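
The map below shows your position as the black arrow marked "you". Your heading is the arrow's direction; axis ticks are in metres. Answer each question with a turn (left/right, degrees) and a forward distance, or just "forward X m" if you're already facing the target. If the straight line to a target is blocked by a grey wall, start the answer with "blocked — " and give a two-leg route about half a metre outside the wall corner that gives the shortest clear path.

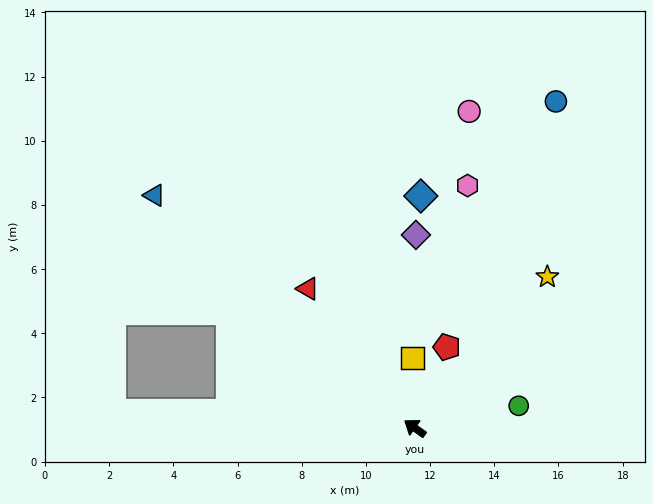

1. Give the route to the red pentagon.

turn right 76°, forward 2.7 m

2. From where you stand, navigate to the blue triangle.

turn right 6°, forward 10.9 m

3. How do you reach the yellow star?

turn right 96°, forward 6.3 m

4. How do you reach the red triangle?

turn right 17°, forward 5.5 m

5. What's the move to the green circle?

turn right 132°, forward 3.3 m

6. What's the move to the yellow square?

turn right 53°, forward 2.2 m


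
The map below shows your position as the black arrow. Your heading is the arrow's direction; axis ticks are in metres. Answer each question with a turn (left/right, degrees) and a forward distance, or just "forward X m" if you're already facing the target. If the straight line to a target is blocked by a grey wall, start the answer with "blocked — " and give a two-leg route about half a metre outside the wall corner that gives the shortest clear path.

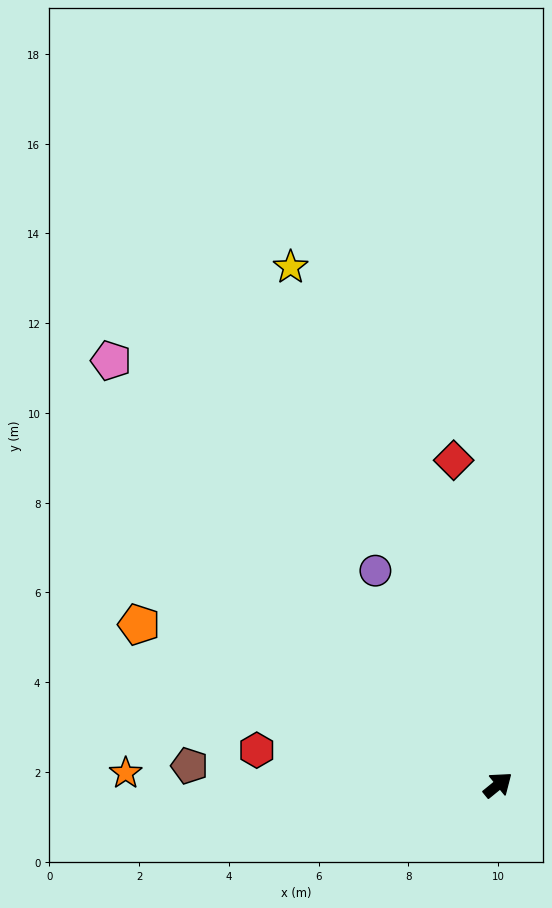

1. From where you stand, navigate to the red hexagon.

turn left 133°, forward 5.4 m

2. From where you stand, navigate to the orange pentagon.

turn left 117°, forward 8.8 m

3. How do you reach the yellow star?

turn left 73°, forward 12.4 m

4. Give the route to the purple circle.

turn left 81°, forward 5.5 m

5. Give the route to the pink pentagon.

turn left 93°, forward 12.8 m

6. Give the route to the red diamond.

turn left 59°, forward 7.3 m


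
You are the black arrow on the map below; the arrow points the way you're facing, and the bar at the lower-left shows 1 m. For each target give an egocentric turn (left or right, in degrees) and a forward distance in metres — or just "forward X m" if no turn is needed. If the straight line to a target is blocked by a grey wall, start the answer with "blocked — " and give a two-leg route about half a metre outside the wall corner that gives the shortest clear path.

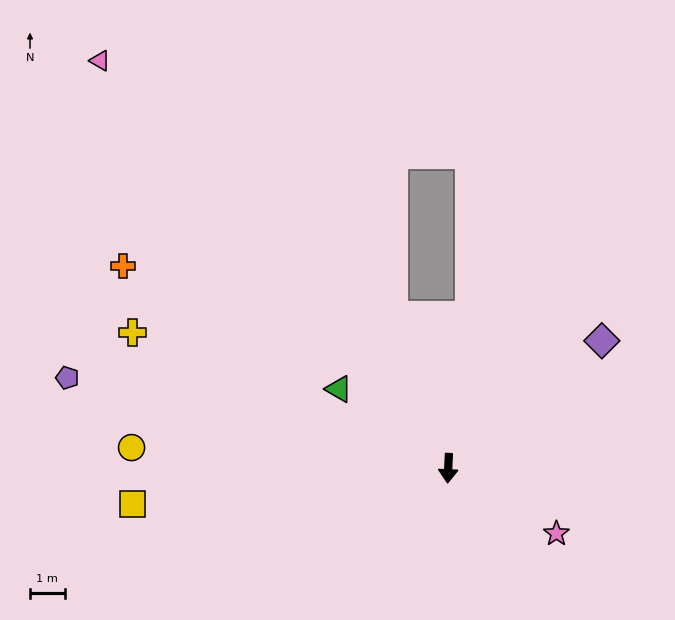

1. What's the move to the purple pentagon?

turn right 101°, forward 11.3 m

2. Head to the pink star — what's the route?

turn left 61°, forward 3.6 m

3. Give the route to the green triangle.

turn right 123°, forward 3.9 m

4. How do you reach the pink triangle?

turn right 137°, forward 15.4 m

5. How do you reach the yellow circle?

turn right 91°, forward 9.1 m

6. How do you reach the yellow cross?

turn right 111°, forward 9.9 m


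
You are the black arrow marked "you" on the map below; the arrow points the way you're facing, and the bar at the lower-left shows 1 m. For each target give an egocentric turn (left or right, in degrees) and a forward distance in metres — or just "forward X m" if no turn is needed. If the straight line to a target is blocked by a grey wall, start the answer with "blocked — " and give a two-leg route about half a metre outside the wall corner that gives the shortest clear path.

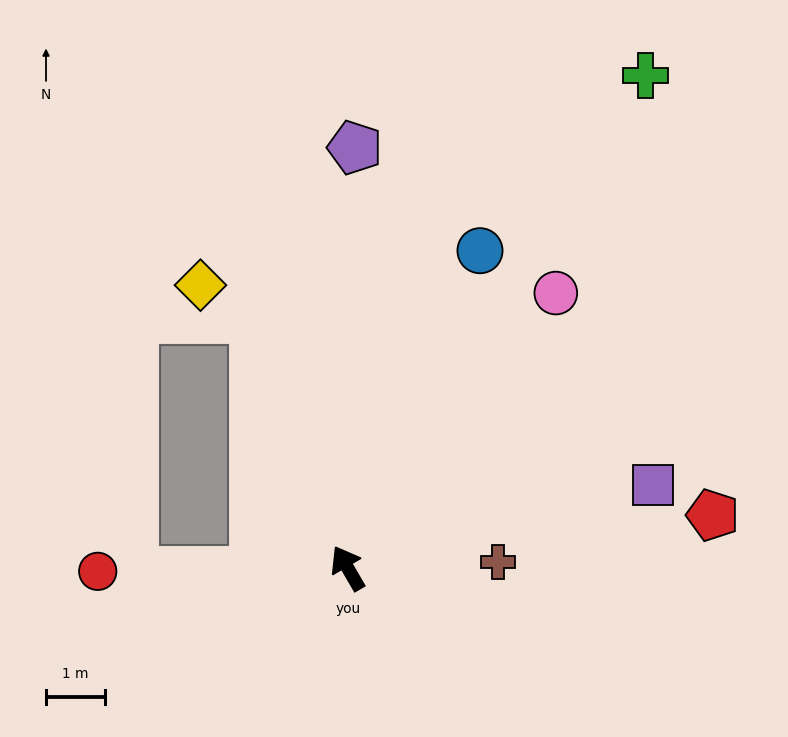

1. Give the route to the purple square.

turn right 105°, forward 5.4 m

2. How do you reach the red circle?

turn left 61°, forward 4.3 m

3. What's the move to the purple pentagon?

turn right 31°, forward 7.2 m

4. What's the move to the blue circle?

turn right 53°, forward 5.9 m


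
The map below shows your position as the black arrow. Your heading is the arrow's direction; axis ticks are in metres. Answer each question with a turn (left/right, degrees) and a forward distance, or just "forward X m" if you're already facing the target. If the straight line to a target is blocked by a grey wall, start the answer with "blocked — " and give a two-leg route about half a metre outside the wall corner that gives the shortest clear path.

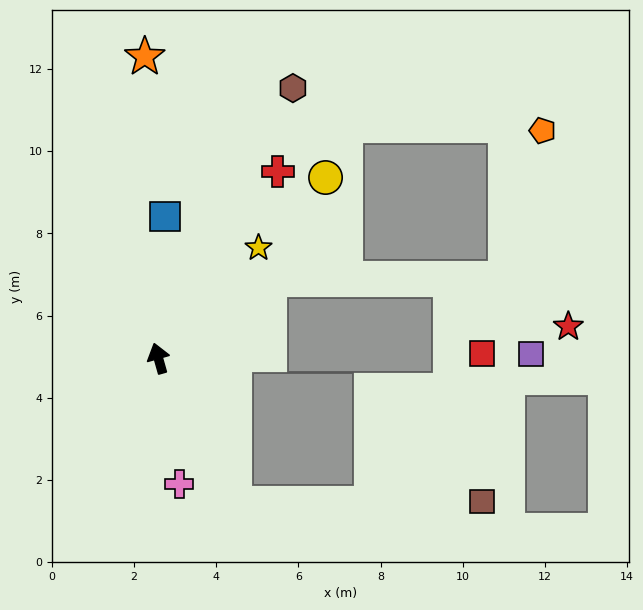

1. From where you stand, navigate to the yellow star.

turn right 58°, forward 3.6 m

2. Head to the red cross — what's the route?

turn right 48°, forward 5.4 m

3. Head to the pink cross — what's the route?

turn left 174°, forward 3.1 m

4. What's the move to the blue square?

turn right 18°, forward 3.5 m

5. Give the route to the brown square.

blocked — turn right 168°, forward 4.0 m, then turn left 63°, forward 6.0 m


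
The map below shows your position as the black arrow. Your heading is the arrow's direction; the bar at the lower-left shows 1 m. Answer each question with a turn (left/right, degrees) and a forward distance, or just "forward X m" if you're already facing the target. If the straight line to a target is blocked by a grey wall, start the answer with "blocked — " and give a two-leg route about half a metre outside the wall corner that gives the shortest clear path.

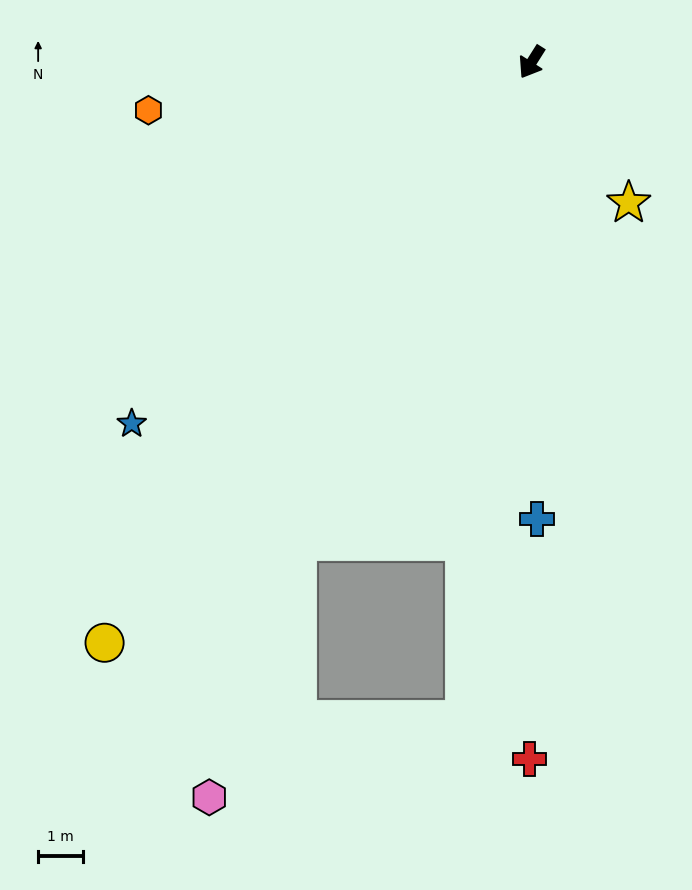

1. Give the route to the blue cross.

turn left 33°, forward 10.1 m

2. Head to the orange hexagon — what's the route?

turn right 51°, forward 8.6 m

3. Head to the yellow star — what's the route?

turn left 67°, forward 3.8 m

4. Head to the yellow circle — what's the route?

turn right 4°, forward 16.0 m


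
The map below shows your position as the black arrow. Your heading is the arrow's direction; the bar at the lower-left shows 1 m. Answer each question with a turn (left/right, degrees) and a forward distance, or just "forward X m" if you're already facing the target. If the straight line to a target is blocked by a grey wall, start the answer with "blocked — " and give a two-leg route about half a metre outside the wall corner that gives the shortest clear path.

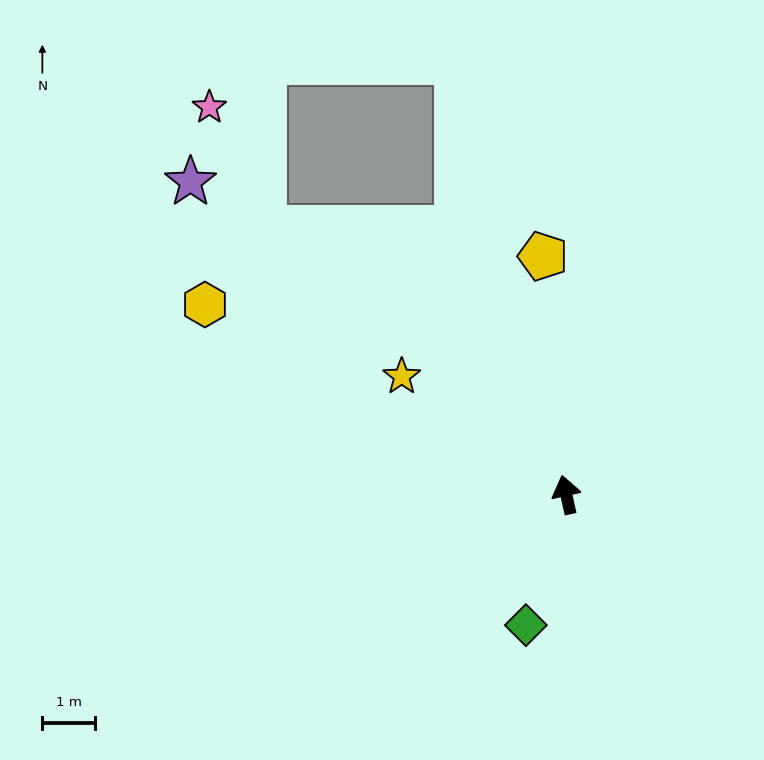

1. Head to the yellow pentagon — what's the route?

turn right 7°, forward 4.5 m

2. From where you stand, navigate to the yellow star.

turn left 42°, forward 3.8 m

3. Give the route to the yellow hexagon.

turn left 50°, forward 7.8 m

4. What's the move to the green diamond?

turn left 150°, forward 2.6 m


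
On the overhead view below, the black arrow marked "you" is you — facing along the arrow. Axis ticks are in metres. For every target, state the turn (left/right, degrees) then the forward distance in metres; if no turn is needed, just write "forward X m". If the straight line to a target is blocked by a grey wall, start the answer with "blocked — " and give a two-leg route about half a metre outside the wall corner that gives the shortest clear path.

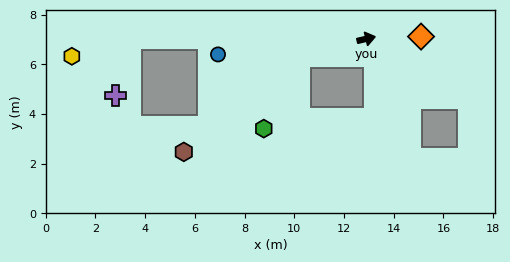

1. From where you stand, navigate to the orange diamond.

turn right 11°, forward 2.2 m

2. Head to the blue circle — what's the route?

turn left 173°, forward 6.0 m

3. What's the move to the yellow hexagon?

blocked — turn left 167°, forward 9.5 m, then turn left 16°, forward 2.5 m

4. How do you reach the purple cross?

blocked — turn left 167°, forward 9.5 m, then turn left 74°, forward 2.4 m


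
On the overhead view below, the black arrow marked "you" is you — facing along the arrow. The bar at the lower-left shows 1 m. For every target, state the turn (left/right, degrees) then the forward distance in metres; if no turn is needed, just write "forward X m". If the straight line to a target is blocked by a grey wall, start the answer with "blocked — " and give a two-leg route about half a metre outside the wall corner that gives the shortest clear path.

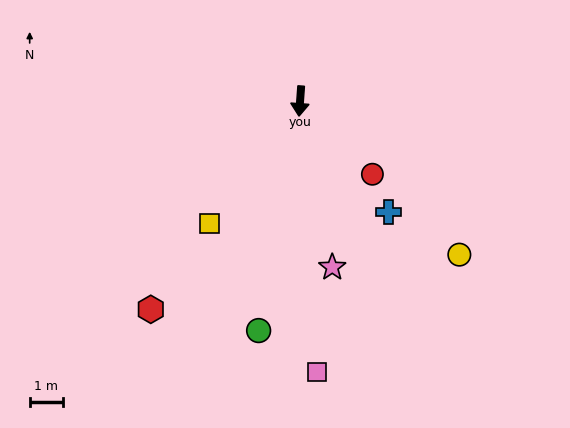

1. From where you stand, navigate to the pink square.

turn left 8°, forward 8.3 m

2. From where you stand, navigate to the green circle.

turn right 6°, forward 7.1 m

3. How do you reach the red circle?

turn left 49°, forward 3.1 m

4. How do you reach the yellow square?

turn right 32°, forward 4.6 m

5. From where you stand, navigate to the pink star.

turn left 15°, forward 5.2 m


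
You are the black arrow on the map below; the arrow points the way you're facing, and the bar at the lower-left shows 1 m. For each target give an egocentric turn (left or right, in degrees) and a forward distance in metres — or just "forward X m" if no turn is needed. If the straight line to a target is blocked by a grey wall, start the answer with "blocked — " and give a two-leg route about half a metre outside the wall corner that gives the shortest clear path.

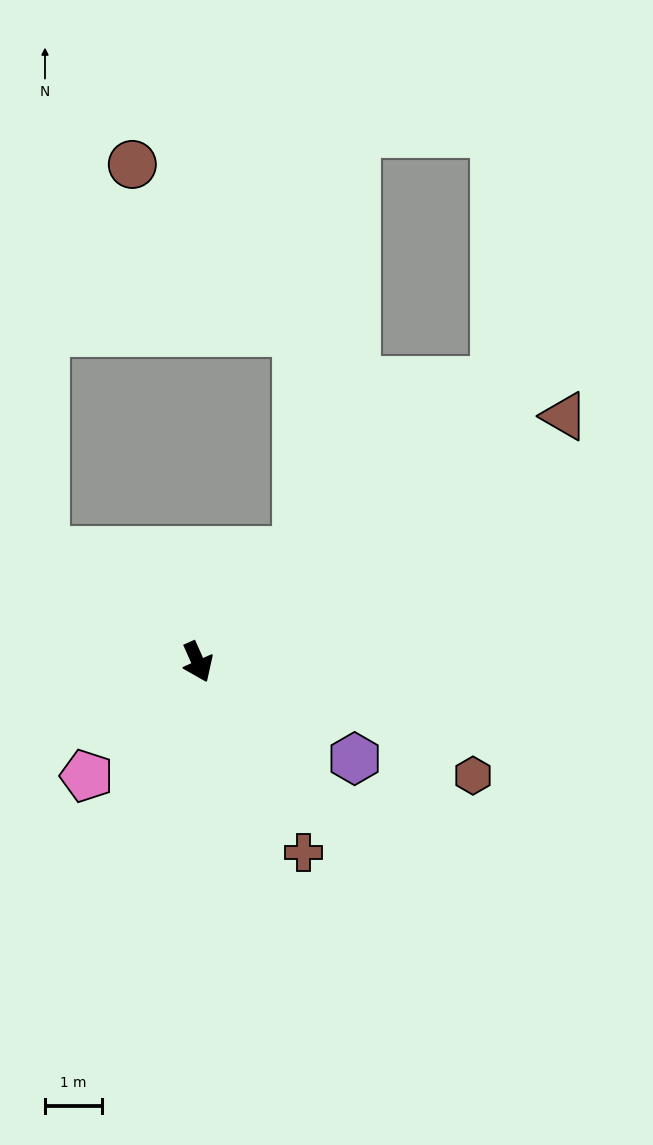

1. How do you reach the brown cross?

turn left 5°, forward 3.8 m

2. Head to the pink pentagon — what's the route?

turn right 68°, forward 2.8 m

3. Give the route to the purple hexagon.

turn left 34°, forward 3.2 m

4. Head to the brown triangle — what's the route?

turn left 100°, forward 7.8 m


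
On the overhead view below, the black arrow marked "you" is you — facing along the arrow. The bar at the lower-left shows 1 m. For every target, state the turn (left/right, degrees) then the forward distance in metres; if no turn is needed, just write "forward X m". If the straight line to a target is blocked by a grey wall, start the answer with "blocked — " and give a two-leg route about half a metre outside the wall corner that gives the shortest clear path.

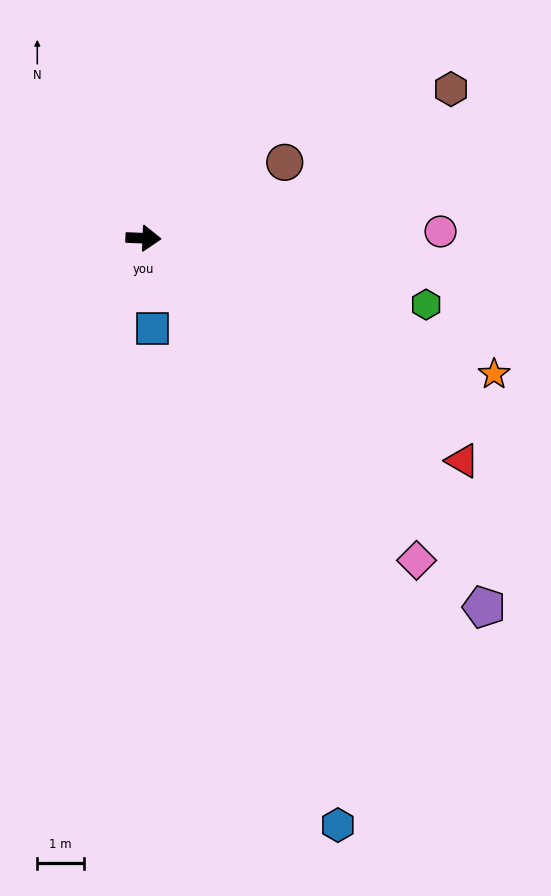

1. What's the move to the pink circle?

turn left 4°, forward 6.4 m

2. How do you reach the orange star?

turn right 19°, forward 8.1 m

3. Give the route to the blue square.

turn right 82°, forward 1.9 m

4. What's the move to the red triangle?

turn right 33°, forward 8.3 m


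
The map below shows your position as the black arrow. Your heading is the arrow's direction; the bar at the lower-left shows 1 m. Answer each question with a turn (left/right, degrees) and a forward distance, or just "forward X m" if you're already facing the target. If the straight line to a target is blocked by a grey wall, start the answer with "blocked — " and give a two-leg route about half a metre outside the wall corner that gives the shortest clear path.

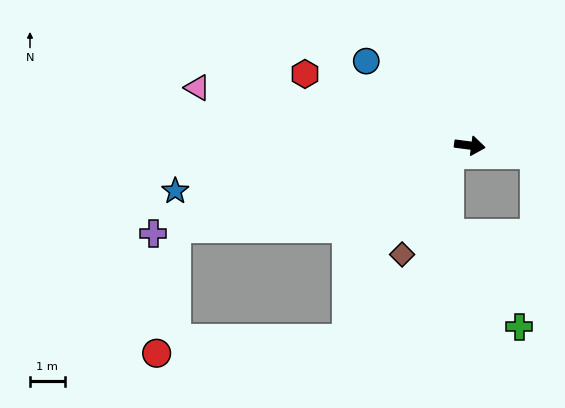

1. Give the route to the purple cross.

turn right 157°, forward 9.4 m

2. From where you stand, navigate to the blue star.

turn right 164°, forward 8.6 m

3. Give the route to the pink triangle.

turn left 175°, forward 8.0 m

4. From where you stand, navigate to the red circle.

blocked — turn right 157°, forward 8.8 m, then turn left 65°, forward 3.6 m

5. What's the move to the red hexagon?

turn left 164°, forward 5.2 m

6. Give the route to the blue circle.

turn left 148°, forward 3.8 m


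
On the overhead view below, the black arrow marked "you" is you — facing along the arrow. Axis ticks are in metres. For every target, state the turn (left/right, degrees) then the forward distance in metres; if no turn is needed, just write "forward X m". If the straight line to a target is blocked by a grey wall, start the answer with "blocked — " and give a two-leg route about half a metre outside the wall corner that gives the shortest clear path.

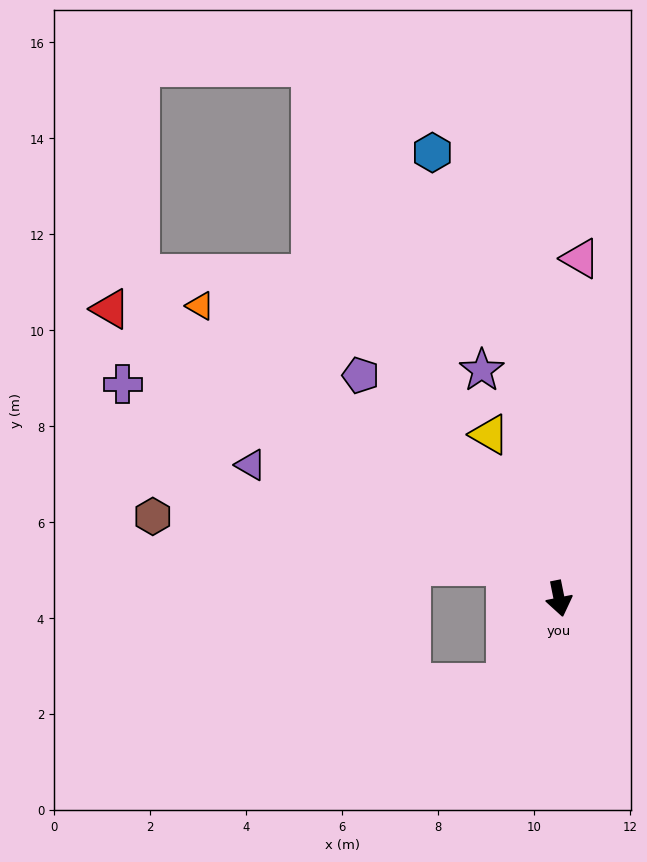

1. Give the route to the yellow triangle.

turn right 168°, forward 3.7 m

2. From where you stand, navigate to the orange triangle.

turn right 141°, forward 9.7 m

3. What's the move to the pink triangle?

turn left 165°, forward 7.1 m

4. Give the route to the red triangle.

turn right 134°, forward 11.1 m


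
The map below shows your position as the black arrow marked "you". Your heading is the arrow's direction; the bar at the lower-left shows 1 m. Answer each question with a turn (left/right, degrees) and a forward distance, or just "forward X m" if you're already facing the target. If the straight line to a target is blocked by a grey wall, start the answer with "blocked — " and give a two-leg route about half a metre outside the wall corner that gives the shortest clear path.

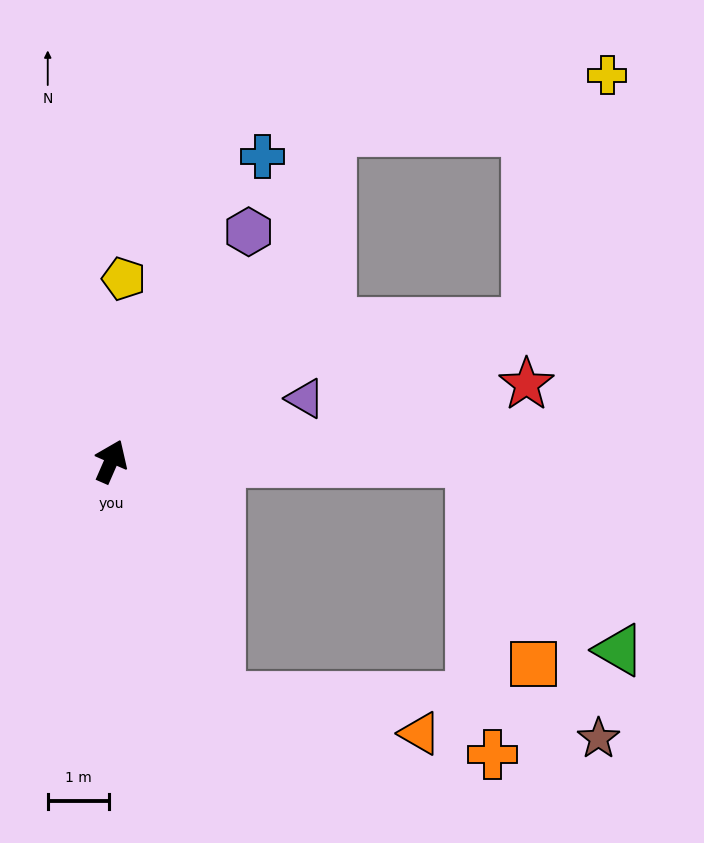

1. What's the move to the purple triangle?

turn right 48°, forward 3.3 m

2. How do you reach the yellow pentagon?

turn left 20°, forward 3.0 m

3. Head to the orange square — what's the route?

blocked — turn right 66°, forward 5.9 m, then turn right 73°, forward 3.5 m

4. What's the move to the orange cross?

blocked — turn right 66°, forward 5.9 m, then turn right 86°, forward 4.8 m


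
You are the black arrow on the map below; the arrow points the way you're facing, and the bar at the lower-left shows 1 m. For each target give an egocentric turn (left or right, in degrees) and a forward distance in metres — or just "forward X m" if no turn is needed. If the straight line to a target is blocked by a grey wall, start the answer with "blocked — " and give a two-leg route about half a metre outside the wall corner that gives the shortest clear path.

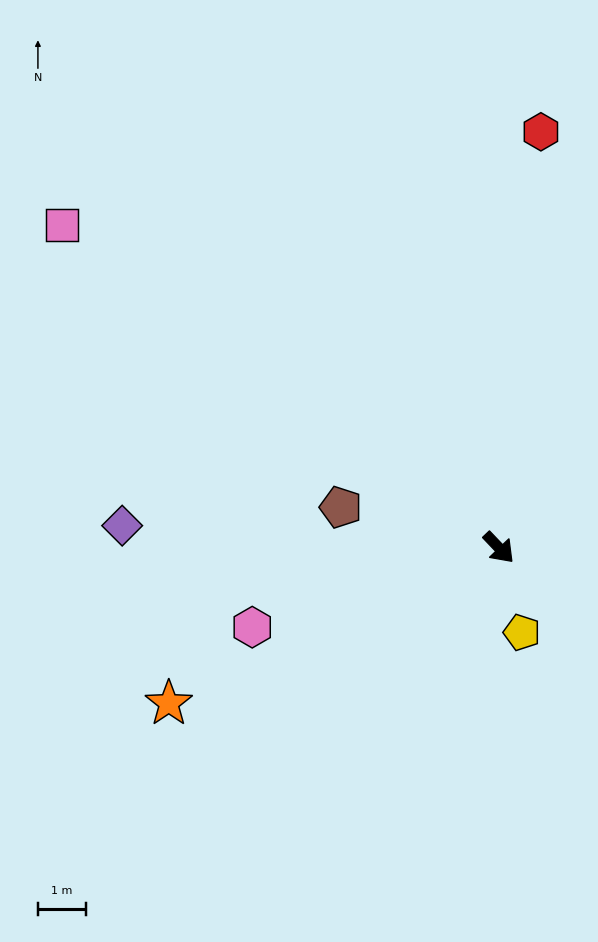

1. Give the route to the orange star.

turn right 108°, forward 7.5 m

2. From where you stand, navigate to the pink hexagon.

turn right 116°, forward 5.4 m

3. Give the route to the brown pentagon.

turn right 148°, forward 3.4 m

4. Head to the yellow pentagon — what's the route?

turn right 29°, forward 1.8 m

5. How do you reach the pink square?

turn right 170°, forward 11.2 m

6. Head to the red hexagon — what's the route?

turn left 131°, forward 8.6 m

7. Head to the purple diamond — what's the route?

turn right 137°, forward 7.8 m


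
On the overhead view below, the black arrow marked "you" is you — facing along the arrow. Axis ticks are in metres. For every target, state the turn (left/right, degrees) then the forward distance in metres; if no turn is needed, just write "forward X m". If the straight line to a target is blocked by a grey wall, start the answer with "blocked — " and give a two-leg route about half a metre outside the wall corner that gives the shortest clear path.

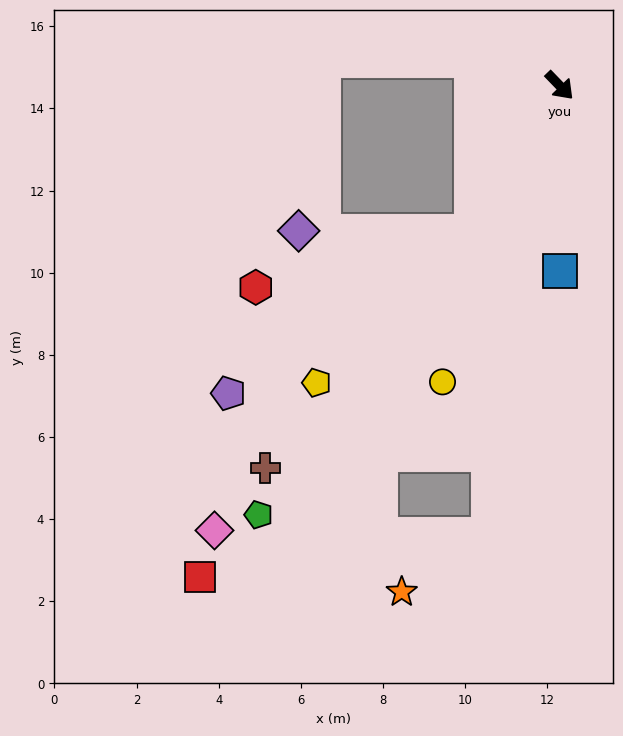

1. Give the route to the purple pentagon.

blocked — turn right 75°, forward 4.1 m, then turn right 25°, forward 7.1 m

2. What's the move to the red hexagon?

blocked — turn right 75°, forward 4.1 m, then turn right 44°, forward 5.4 m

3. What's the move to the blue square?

turn right 44°, forward 4.5 m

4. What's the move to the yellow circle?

turn right 66°, forward 7.8 m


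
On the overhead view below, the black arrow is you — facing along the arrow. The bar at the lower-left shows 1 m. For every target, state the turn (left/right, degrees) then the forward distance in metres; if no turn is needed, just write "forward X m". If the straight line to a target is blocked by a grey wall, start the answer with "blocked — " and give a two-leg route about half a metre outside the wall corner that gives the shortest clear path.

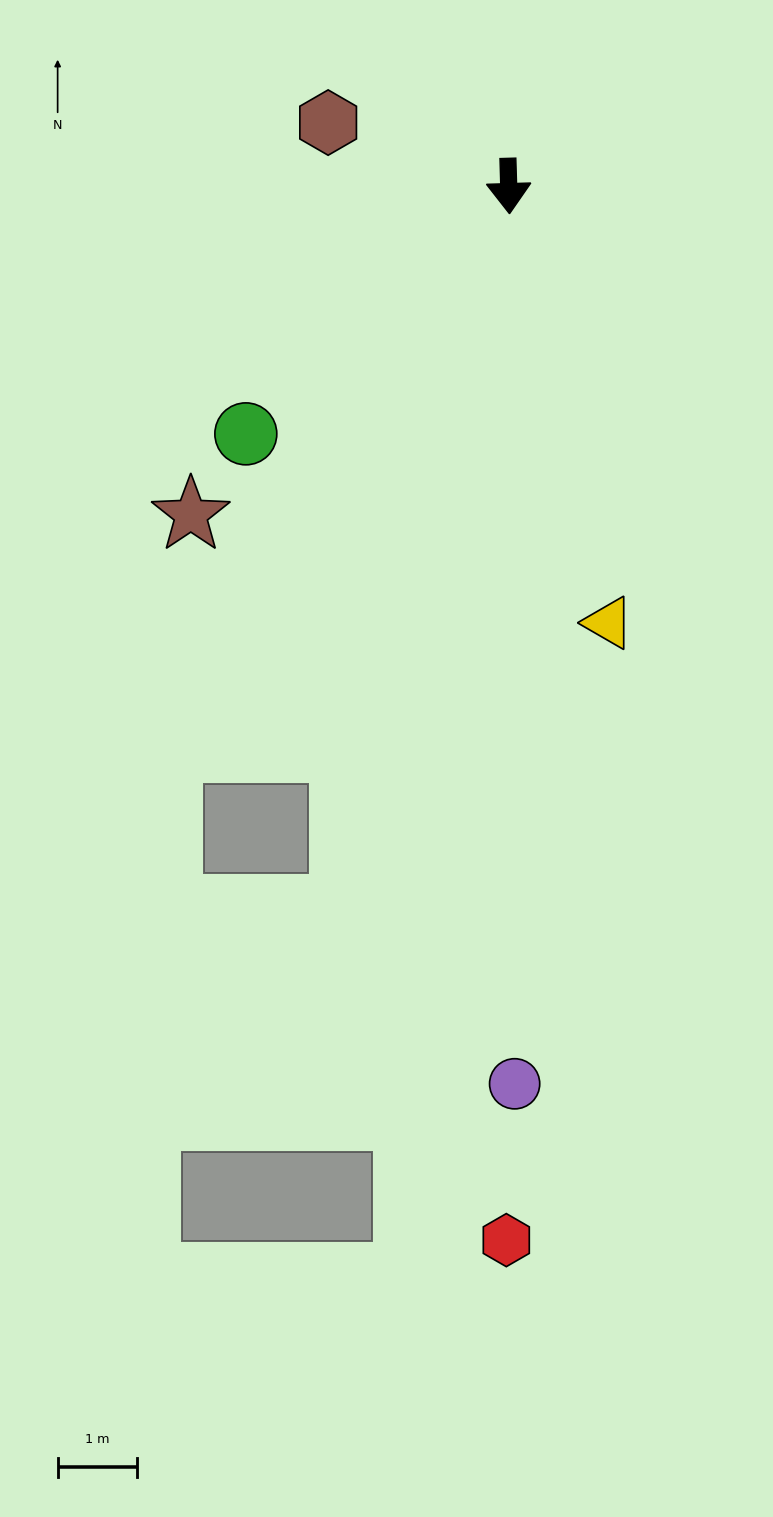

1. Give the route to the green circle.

turn right 48°, forward 4.6 m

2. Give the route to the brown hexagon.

turn right 111°, forward 2.4 m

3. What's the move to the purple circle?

forward 11.4 m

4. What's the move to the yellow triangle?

turn left 11°, forward 5.7 m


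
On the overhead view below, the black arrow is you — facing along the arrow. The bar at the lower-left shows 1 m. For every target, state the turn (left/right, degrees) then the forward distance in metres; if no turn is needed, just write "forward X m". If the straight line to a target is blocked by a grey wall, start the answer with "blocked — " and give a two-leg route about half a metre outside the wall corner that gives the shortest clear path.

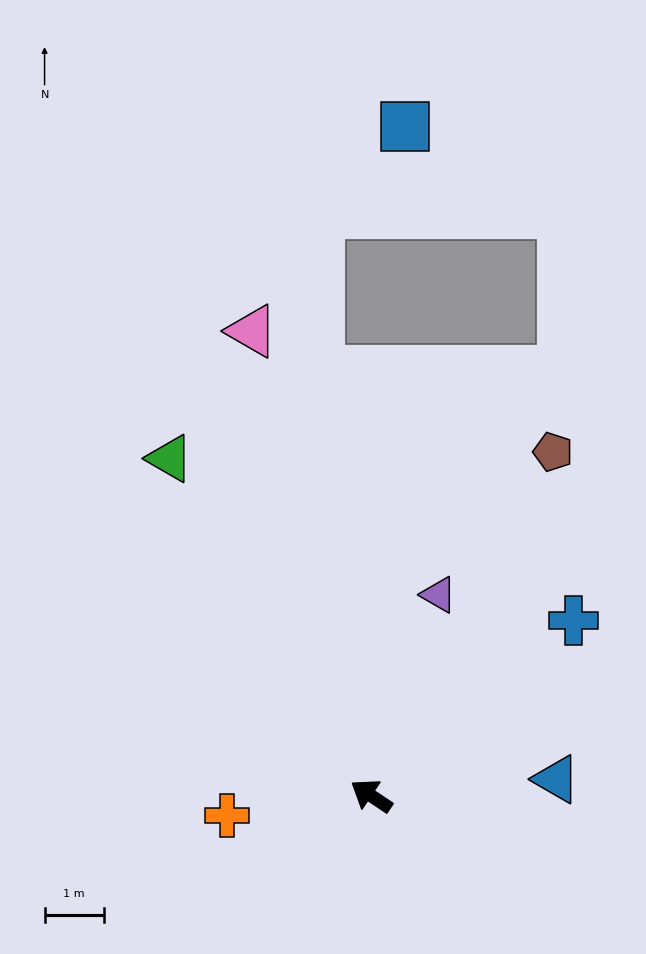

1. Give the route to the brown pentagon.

turn right 84°, forward 6.6 m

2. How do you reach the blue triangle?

turn right 141°, forward 3.1 m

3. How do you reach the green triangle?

turn right 25°, forward 6.6 m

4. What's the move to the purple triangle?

turn right 75°, forward 3.6 m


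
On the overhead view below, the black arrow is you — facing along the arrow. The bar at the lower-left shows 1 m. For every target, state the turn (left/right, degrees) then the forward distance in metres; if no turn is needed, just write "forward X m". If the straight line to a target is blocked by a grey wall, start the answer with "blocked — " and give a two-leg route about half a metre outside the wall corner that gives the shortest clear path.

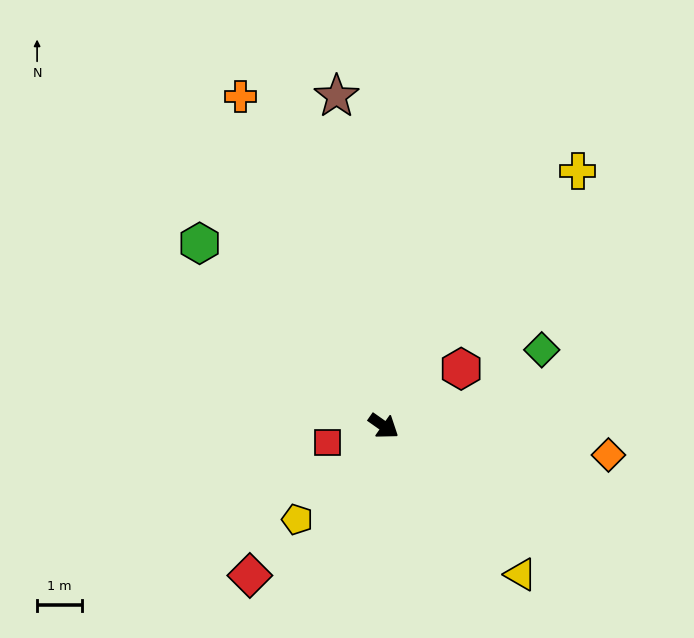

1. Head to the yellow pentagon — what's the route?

turn right 98°, forward 2.8 m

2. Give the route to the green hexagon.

turn left 170°, forward 5.8 m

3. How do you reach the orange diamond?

turn left 28°, forward 5.1 m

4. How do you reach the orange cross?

turn left 149°, forward 8.0 m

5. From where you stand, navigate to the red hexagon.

turn left 72°, forward 2.1 m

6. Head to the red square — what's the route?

turn right 128°, forward 1.3 m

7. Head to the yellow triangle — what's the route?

turn right 12°, forward 4.5 m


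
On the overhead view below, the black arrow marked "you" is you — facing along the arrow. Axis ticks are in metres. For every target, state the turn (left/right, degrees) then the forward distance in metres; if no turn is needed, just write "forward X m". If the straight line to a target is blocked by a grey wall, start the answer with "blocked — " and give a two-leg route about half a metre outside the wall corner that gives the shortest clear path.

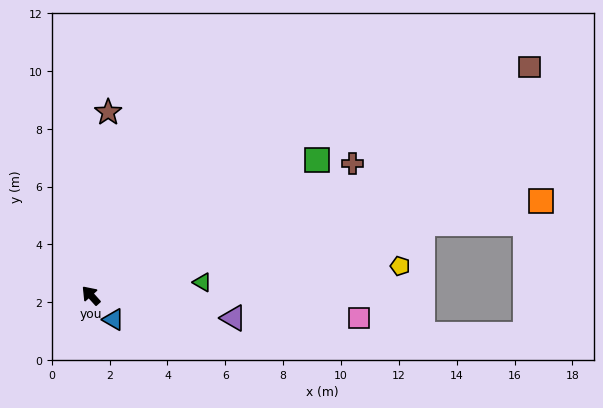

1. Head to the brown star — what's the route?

turn right 48°, forward 6.4 m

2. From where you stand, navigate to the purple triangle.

turn right 141°, forward 5.0 m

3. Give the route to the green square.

turn right 101°, forward 9.1 m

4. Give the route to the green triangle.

turn right 125°, forward 3.9 m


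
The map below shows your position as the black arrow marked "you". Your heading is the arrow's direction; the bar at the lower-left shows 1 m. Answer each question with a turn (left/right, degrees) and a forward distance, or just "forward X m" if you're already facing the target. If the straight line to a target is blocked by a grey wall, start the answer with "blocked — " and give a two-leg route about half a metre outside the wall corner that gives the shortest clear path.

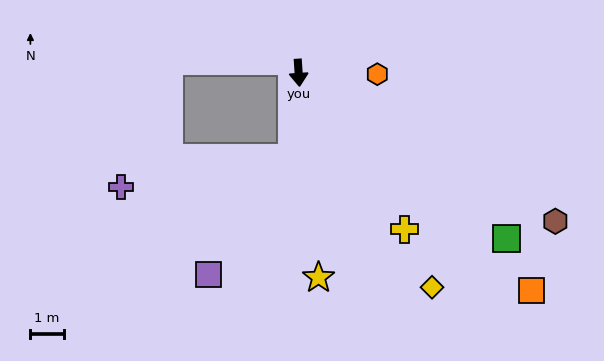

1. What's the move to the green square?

turn left 48°, forward 8.0 m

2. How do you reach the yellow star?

forward 6.2 m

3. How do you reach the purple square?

blocked — turn right 8°, forward 2.6 m, then turn right 31°, forward 4.3 m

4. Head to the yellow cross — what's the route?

turn left 30°, forward 5.7 m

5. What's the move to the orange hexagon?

turn left 85°, forward 2.4 m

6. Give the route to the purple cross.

blocked — turn right 8°, forward 2.6 m, then turn right 76°, forward 5.2 m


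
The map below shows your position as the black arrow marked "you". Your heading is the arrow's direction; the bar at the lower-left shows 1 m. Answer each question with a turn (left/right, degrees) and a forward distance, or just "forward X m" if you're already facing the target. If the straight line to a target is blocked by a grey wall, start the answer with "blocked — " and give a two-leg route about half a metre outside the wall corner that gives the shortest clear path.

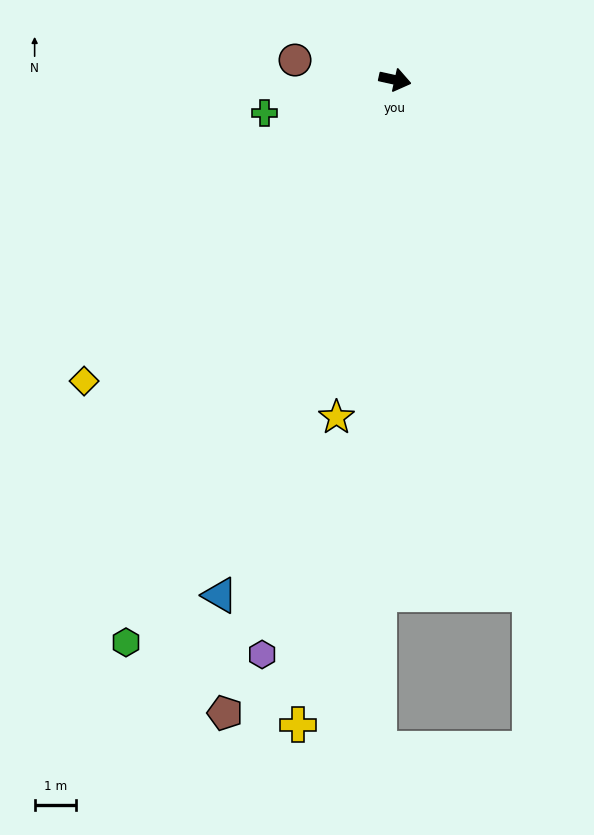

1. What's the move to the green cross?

turn right 153°, forward 3.2 m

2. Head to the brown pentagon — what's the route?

turn right 93°, forward 15.7 m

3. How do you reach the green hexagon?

turn right 103°, forward 14.9 m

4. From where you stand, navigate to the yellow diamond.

turn right 123°, forward 10.4 m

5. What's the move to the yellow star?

turn right 87°, forward 8.2 m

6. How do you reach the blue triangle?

turn right 96°, forward 13.0 m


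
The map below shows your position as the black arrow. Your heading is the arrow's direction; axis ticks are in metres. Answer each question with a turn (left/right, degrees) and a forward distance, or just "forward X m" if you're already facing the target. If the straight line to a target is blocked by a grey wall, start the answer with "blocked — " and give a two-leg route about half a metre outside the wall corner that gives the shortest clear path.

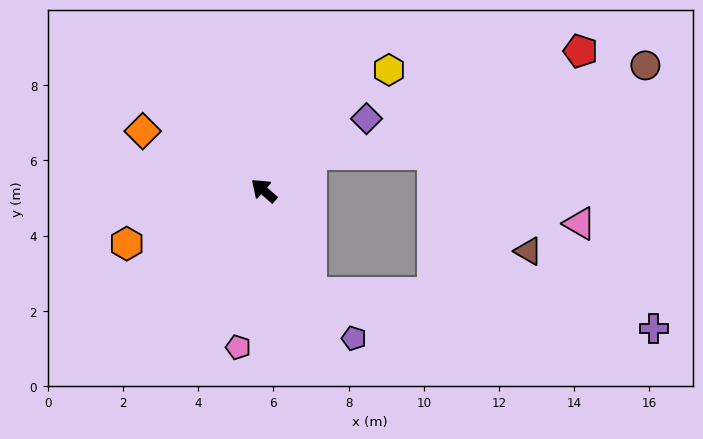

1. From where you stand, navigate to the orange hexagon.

turn left 63°, forward 3.9 m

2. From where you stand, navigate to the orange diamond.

turn left 15°, forward 3.6 m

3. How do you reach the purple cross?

blocked — turn left 156°, forward 3.0 m, then turn left 59°, forward 9.1 m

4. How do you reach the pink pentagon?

turn left 122°, forward 4.2 m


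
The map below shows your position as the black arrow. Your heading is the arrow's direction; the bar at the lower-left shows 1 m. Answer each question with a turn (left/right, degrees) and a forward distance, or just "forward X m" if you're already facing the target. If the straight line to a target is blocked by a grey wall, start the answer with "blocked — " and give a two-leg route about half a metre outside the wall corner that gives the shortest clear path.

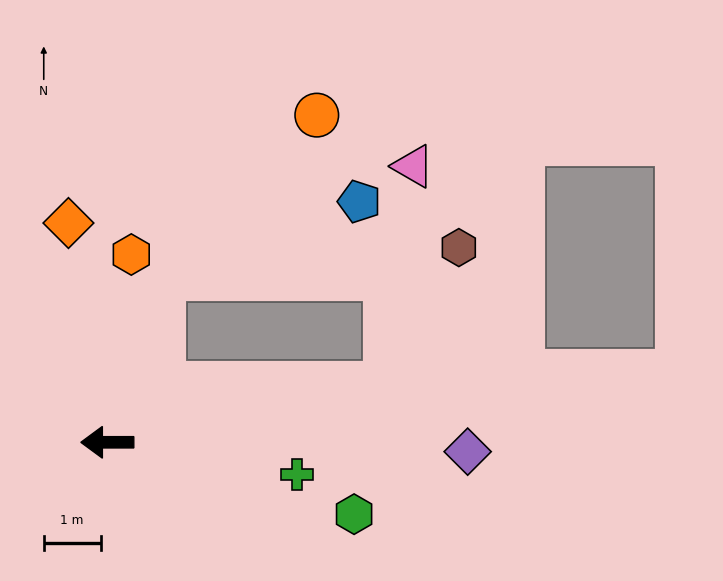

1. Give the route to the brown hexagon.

blocked — turn right 169°, forward 5.0 m, then turn left 52°, forward 2.7 m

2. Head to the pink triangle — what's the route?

blocked — turn right 169°, forward 5.0 m, then turn left 72°, forward 3.9 m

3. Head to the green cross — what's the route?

turn left 170°, forward 3.4 m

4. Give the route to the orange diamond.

turn right 80°, forward 3.9 m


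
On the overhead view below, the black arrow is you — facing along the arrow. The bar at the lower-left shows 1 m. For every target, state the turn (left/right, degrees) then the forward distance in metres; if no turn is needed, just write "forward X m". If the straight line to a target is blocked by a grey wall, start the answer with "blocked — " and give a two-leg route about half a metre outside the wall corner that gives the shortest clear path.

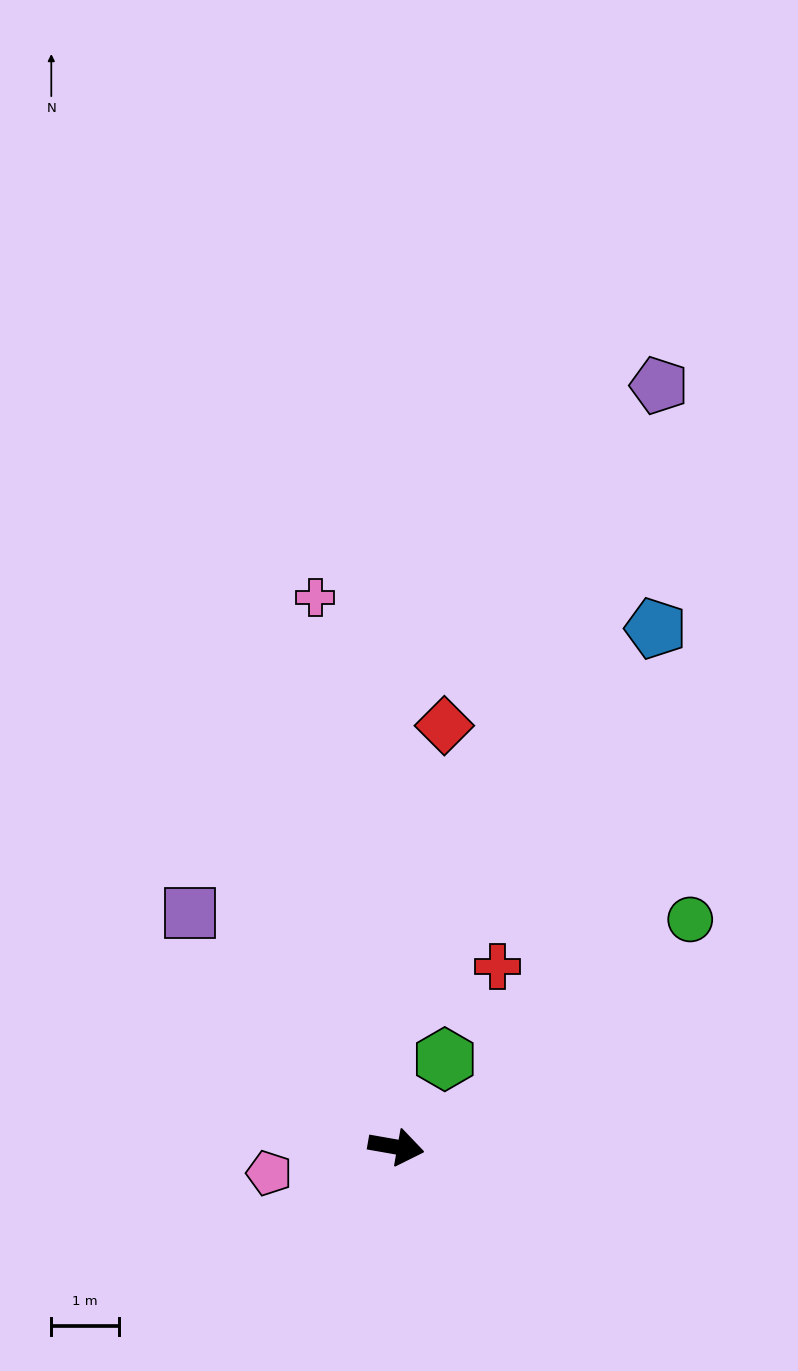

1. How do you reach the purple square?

turn left 141°, forward 4.6 m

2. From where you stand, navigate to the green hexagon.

turn left 71°, forward 1.5 m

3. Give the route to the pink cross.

turn left 108°, forward 8.2 m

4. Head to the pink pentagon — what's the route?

turn right 158°, forward 1.9 m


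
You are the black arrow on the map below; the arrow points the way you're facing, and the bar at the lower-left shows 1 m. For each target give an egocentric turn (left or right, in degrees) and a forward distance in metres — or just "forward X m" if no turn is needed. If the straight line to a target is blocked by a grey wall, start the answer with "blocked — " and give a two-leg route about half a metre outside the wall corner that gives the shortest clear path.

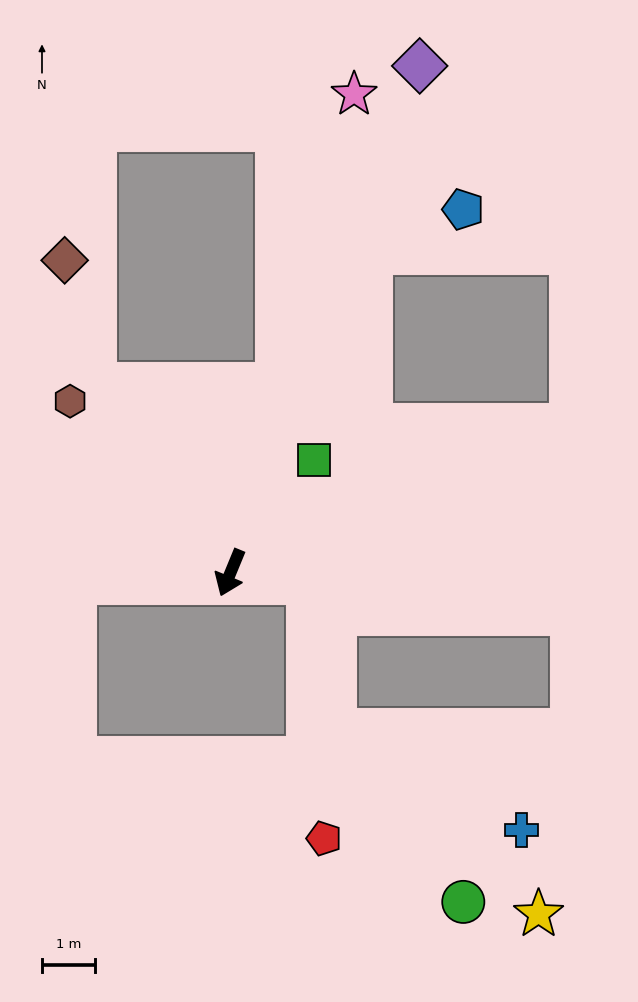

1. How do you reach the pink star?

turn right 172°, forward 9.4 m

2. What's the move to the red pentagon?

blocked — turn left 106°, forward 1.5 m, then turn right 80°, forward 4.9 m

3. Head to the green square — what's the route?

turn left 166°, forward 2.7 m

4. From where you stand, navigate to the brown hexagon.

turn right 115°, forward 4.5 m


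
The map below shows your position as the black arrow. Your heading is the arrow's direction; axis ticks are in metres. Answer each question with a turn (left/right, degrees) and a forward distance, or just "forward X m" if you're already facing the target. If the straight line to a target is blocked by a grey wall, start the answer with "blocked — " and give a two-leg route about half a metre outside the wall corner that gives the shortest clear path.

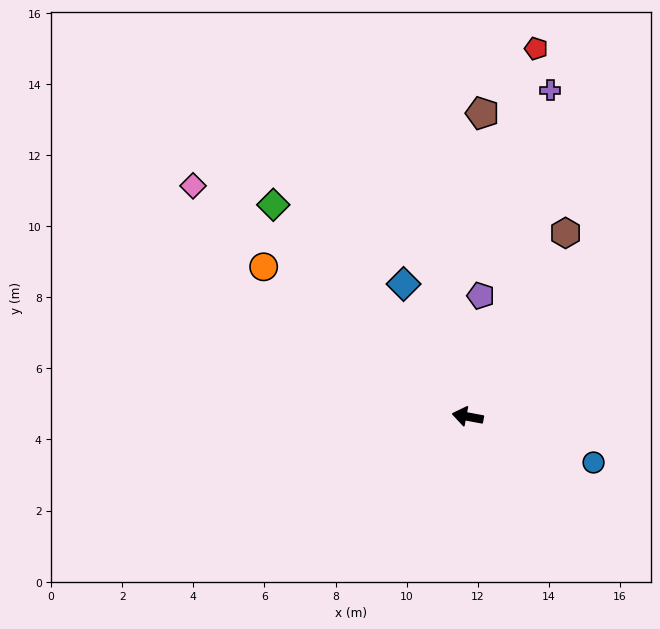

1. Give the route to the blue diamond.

turn right 54°, forward 4.1 m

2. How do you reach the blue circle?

turn left 171°, forward 3.8 m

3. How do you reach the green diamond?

turn right 37°, forward 8.1 m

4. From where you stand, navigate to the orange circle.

turn right 26°, forward 7.1 m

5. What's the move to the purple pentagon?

turn right 86°, forward 3.4 m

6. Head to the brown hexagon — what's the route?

turn right 107°, forward 5.9 m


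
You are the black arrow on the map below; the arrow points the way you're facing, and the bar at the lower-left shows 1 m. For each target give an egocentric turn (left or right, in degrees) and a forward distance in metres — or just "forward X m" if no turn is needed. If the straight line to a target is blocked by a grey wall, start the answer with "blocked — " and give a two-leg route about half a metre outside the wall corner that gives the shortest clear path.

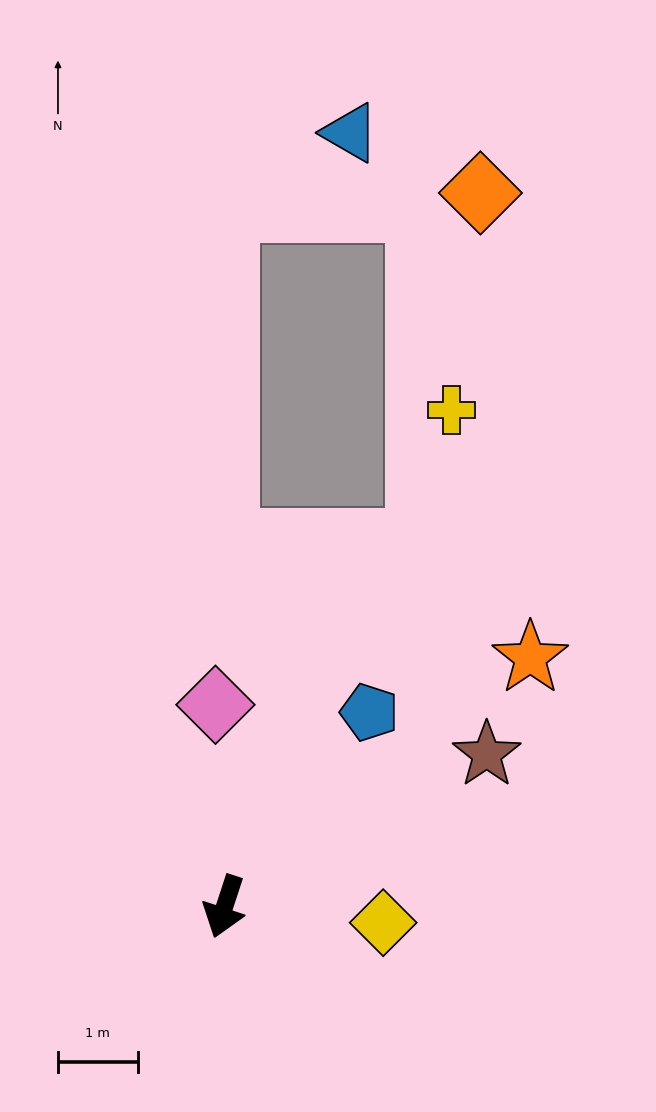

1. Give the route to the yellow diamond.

turn left 102°, forward 2.0 m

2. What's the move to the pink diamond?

turn right 159°, forward 2.5 m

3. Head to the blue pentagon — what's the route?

turn left 161°, forward 3.0 m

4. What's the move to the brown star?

turn left 138°, forward 3.8 m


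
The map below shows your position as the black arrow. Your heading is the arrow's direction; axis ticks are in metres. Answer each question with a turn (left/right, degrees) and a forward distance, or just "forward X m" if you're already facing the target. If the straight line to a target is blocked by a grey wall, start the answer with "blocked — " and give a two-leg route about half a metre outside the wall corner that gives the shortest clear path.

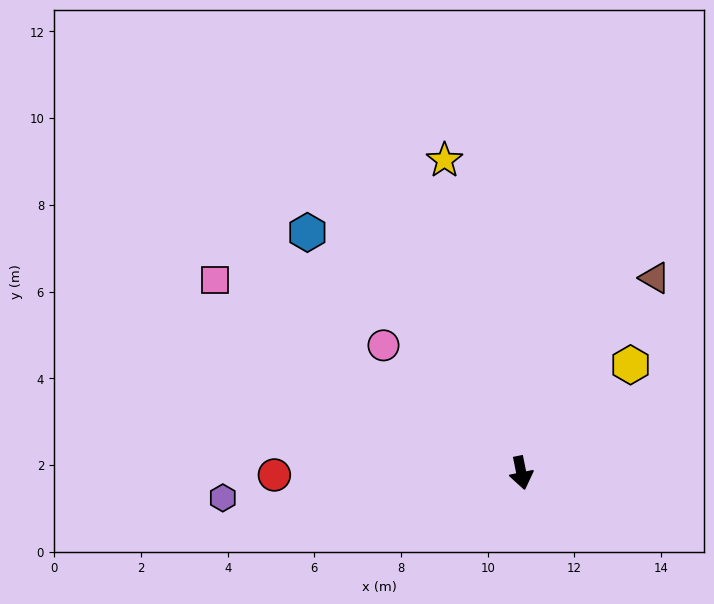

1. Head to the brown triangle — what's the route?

turn left 134°, forward 5.4 m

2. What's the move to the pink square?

turn right 134°, forward 8.4 m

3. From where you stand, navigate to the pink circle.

turn right 144°, forward 4.3 m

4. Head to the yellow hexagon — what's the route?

turn left 123°, forward 3.5 m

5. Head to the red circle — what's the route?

turn right 101°, forward 5.7 m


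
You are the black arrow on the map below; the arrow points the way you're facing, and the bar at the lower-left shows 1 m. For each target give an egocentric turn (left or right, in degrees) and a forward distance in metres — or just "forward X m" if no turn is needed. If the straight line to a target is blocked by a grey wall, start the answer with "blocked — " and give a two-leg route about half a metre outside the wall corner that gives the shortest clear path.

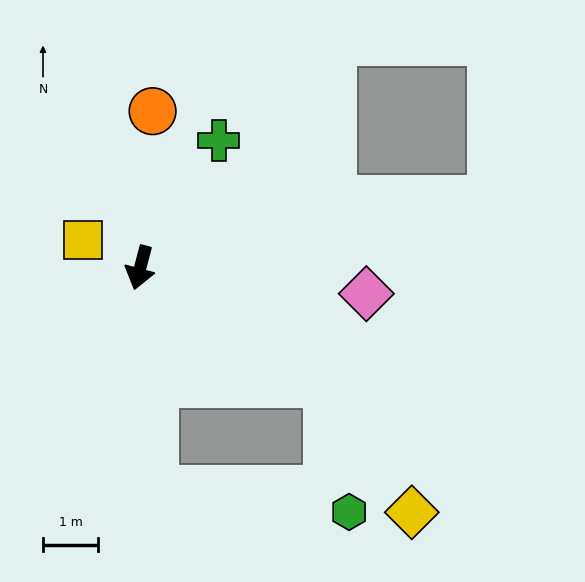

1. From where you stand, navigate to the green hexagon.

blocked — turn left 73°, forward 4.0 m, then turn right 48°, forward 2.4 m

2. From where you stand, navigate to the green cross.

turn left 163°, forward 2.7 m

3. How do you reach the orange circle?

turn right 170°, forward 2.8 m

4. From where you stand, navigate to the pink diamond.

turn left 98°, forward 4.1 m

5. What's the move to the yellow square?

turn right 101°, forward 1.2 m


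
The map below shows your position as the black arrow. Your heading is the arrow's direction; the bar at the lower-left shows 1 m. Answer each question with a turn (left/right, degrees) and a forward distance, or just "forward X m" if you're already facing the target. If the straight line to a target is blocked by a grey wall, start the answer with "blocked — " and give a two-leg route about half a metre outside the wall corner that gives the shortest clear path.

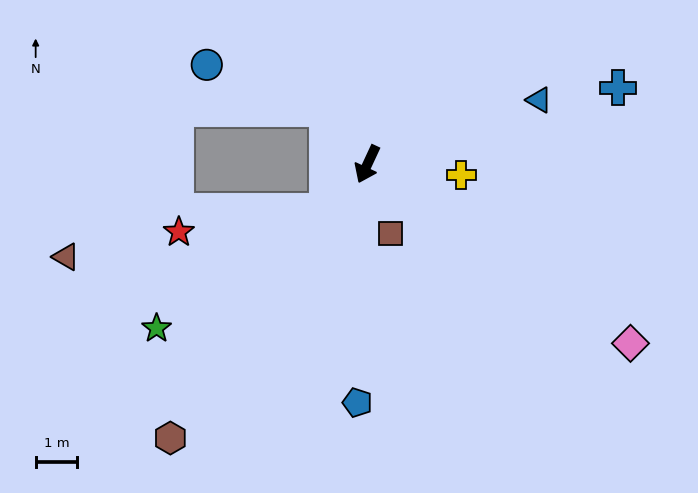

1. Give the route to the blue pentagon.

turn left 23°, forward 5.7 m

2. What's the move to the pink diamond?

turn left 81°, forward 7.6 m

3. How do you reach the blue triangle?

turn left 135°, forward 4.4 m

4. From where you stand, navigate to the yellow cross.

turn left 108°, forward 2.3 m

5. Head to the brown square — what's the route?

turn left 43°, forward 1.7 m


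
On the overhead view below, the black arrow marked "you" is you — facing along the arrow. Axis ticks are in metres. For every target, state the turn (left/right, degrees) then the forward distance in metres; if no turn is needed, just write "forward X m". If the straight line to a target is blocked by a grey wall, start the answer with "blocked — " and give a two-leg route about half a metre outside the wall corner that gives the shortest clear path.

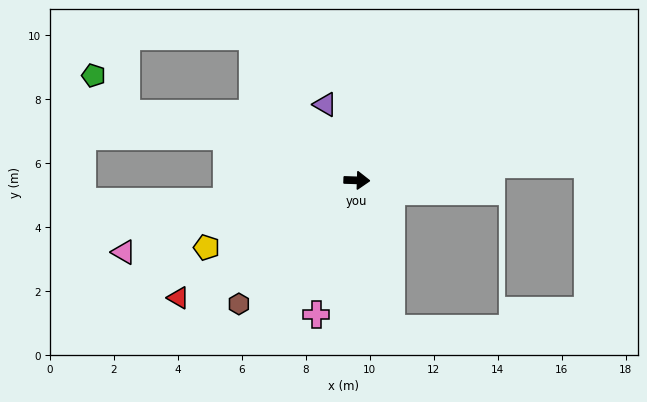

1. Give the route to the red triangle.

turn right 145°, forward 6.7 m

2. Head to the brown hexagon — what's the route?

turn right 132°, forward 5.3 m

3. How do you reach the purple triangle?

turn left 115°, forward 2.6 m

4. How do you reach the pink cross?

turn right 105°, forward 4.4 m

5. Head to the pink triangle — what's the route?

turn right 161°, forward 7.6 m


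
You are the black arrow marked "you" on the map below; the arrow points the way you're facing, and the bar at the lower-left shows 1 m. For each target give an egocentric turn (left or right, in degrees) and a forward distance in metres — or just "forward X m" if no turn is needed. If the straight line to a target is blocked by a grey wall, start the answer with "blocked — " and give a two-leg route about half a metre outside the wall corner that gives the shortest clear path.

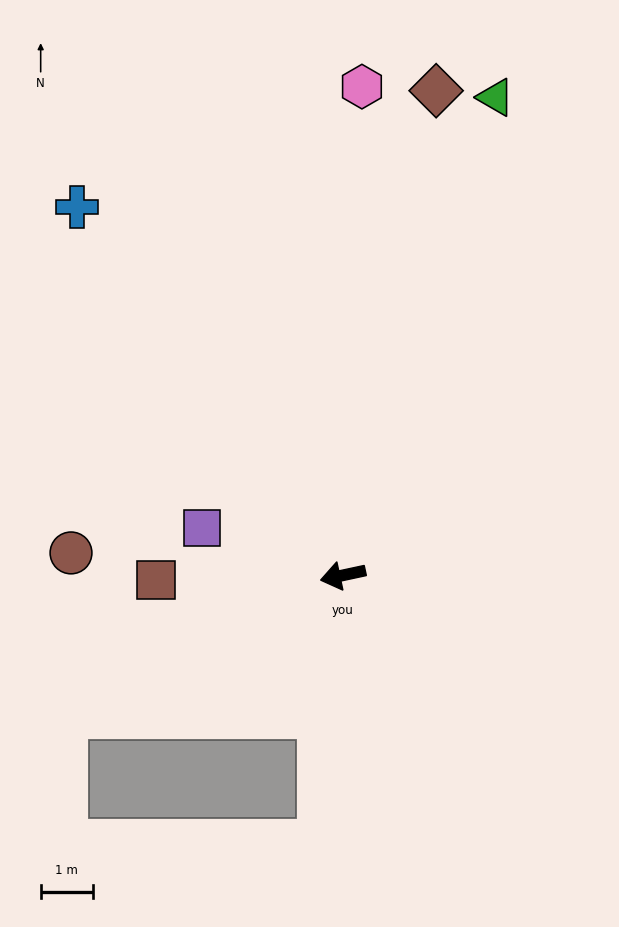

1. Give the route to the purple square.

turn right 31°, forward 2.9 m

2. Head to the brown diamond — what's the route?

turn right 113°, forward 9.5 m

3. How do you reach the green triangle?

turn right 120°, forward 9.7 m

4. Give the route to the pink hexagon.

turn right 104°, forward 9.4 m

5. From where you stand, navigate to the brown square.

turn right 11°, forward 3.6 m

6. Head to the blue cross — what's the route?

turn right 66°, forward 8.8 m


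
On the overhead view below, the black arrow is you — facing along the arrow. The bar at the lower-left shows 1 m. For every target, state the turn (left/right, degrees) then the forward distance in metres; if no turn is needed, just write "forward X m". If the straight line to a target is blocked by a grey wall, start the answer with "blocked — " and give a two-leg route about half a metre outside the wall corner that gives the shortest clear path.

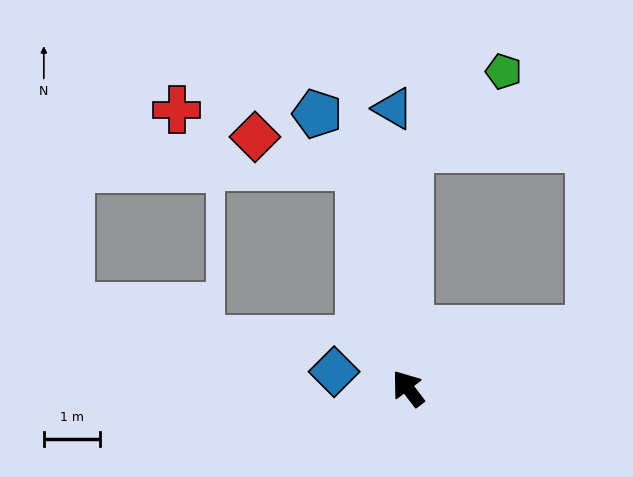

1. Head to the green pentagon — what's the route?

blocked — turn right 38°, forward 4.3 m, then turn right 50°, forward 2.1 m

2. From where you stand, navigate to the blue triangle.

turn right 34°, forward 5.0 m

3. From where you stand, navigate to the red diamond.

blocked — turn right 25°, forward 4.0 m, then turn left 62°, forward 1.9 m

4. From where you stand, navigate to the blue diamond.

turn left 40°, forward 1.3 m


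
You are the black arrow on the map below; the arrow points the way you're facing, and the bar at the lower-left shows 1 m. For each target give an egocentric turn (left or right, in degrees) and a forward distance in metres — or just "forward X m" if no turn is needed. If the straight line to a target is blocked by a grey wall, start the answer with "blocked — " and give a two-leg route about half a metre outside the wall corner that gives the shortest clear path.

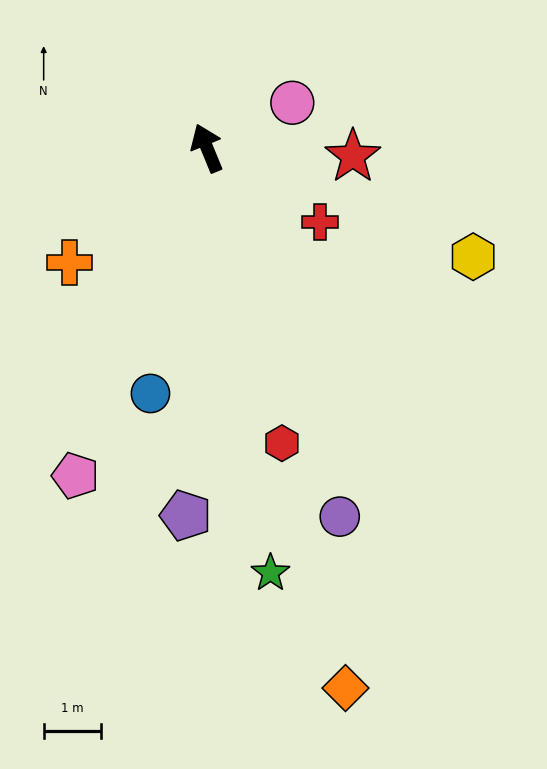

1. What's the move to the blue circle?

turn left 145°, forward 4.4 m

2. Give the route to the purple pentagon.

turn left 154°, forward 6.4 m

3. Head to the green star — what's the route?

turn left 166°, forward 7.5 m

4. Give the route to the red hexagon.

turn left 172°, forward 5.3 m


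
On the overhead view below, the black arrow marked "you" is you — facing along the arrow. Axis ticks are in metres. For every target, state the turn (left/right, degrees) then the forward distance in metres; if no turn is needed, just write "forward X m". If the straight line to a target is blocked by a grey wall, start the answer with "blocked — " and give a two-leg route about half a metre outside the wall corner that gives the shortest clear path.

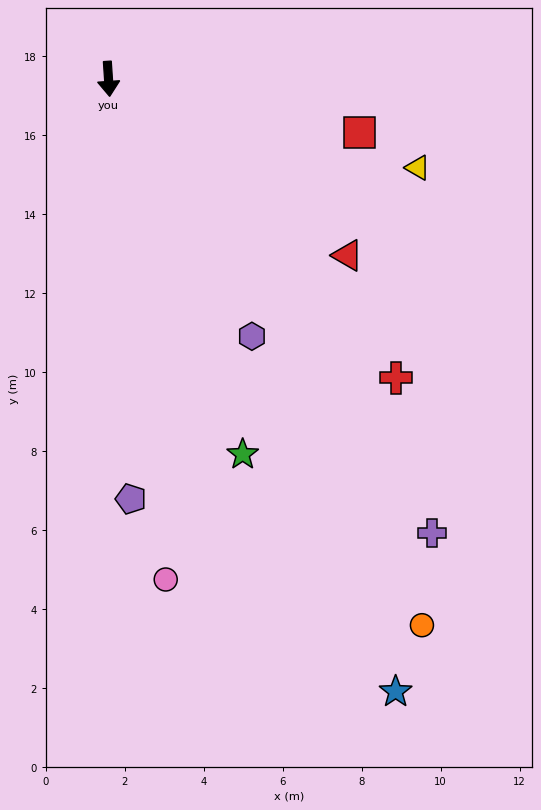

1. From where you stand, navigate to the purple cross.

turn left 32°, forward 14.1 m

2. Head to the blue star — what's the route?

turn left 21°, forward 17.1 m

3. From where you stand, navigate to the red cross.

turn left 40°, forward 10.5 m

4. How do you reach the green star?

turn left 16°, forward 10.1 m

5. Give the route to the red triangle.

turn left 50°, forward 7.5 m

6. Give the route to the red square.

turn left 74°, forward 6.5 m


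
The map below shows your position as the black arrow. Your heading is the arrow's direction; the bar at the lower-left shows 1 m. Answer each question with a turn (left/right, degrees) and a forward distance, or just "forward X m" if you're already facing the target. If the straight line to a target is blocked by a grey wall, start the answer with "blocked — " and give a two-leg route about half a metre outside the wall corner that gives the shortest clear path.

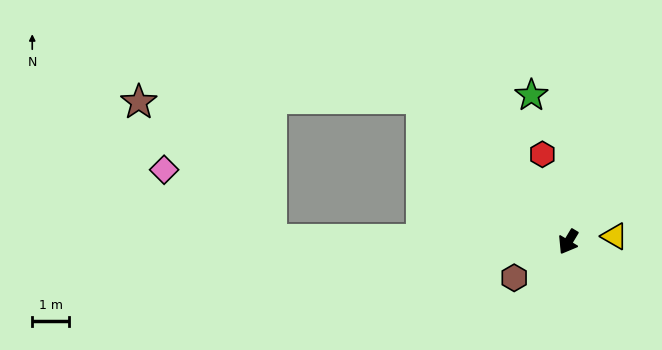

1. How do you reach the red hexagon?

turn right 133°, forward 2.5 m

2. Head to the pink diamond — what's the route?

blocked — turn right 60°, forward 8.0 m, then turn right 32°, forward 3.4 m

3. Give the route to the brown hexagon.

turn right 25°, forward 1.7 m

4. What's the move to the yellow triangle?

turn left 128°, forward 1.3 m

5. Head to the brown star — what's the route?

blocked — turn right 60°, forward 8.0 m, then turn right 45°, forward 5.1 m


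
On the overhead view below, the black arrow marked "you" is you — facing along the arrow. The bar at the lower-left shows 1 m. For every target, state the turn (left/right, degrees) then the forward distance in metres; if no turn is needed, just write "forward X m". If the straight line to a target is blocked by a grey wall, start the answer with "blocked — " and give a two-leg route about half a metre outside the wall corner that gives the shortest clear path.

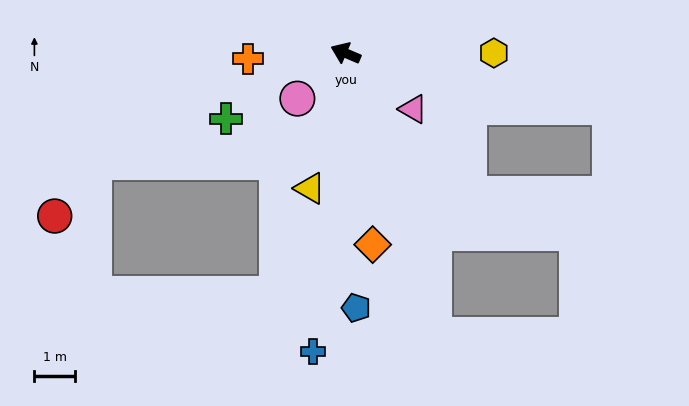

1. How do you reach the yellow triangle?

turn left 98°, forward 3.4 m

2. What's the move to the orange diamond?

turn left 121°, forward 4.8 m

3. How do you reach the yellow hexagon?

turn right 157°, forward 3.6 m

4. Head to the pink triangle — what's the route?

turn left 163°, forward 2.2 m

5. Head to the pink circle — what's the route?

turn left 66°, forward 1.6 m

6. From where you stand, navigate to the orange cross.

turn left 26°, forward 2.4 m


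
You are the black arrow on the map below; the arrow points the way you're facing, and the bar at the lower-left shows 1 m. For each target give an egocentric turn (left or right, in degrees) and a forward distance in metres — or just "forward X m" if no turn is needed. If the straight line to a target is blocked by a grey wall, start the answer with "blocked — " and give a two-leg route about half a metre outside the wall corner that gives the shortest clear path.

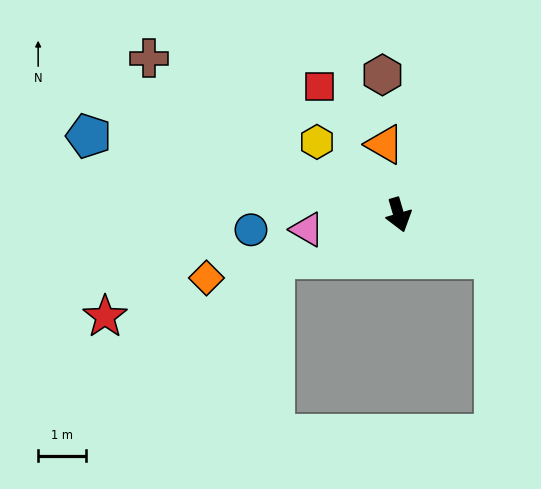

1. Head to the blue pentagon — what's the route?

turn right 121°, forward 6.6 m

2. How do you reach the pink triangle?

turn right 97°, forward 1.9 m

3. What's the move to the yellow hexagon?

turn right 148°, forward 2.3 m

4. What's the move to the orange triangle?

turn left 175°, forward 1.5 m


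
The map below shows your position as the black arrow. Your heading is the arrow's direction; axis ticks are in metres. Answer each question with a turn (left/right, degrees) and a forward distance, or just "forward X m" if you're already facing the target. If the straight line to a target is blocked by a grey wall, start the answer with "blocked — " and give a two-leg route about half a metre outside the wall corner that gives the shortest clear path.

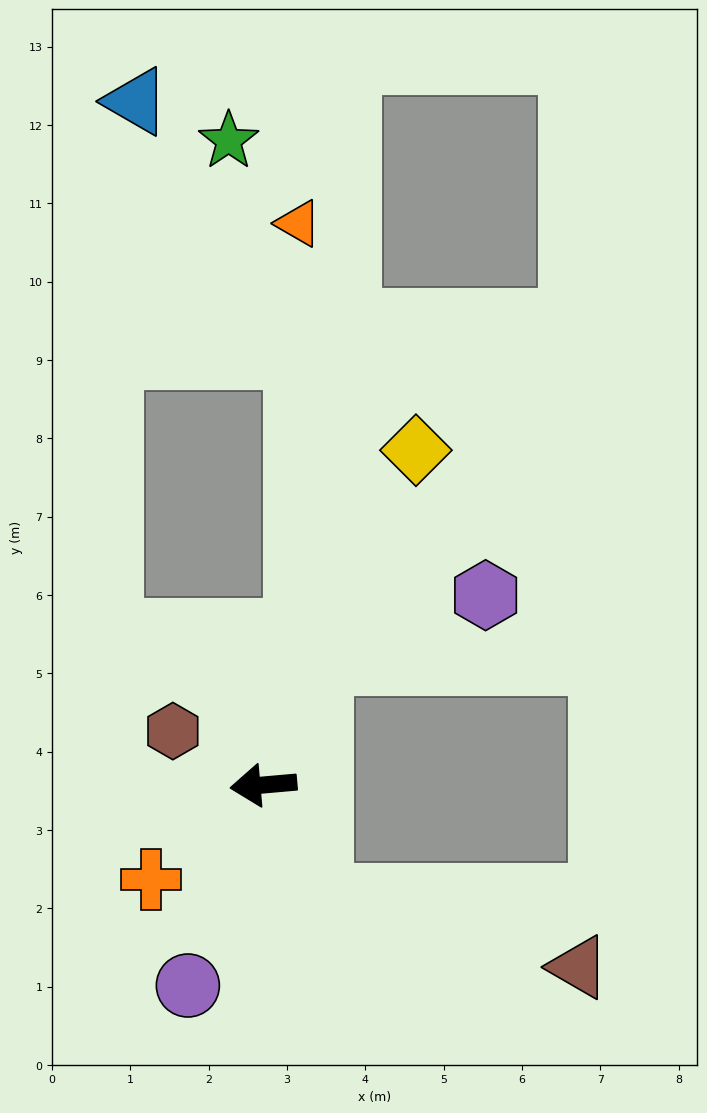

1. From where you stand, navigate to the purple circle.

turn left 64°, forward 2.7 m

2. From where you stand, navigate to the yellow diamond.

turn right 120°, forward 4.7 m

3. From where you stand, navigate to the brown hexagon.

turn right 36°, forward 1.3 m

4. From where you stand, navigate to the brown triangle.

blocked — turn left 112°, forward 1.6 m, then turn left 48°, forward 3.4 m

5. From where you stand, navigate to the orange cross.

turn left 35°, forward 1.9 m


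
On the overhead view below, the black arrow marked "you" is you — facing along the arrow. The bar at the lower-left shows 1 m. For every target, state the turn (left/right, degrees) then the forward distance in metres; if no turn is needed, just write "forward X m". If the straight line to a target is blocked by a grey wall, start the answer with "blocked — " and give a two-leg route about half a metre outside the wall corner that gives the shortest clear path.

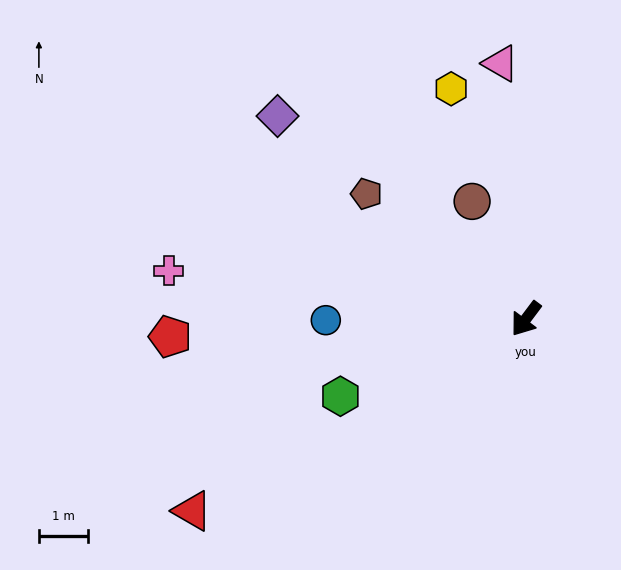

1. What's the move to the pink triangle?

turn right 137°, forward 5.2 m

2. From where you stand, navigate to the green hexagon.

turn right 30°, forward 4.1 m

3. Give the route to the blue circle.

turn right 53°, forward 4.1 m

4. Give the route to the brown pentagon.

turn right 91°, forward 4.1 m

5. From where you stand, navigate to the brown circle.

turn right 118°, forward 2.6 m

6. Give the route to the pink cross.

turn right 61°, forward 7.4 m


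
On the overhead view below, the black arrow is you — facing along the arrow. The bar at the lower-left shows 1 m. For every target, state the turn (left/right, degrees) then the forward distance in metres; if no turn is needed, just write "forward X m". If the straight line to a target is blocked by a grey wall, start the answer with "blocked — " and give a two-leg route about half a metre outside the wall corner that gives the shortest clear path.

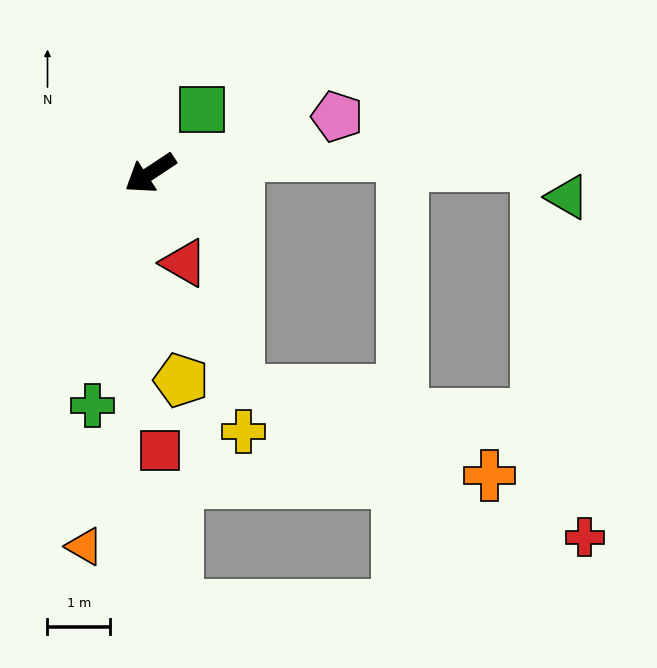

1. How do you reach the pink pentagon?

turn left 163°, forward 3.1 m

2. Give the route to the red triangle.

turn left 77°, forward 1.5 m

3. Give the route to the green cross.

turn left 43°, forward 3.8 m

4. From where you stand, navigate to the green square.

turn right 162°, forward 1.3 m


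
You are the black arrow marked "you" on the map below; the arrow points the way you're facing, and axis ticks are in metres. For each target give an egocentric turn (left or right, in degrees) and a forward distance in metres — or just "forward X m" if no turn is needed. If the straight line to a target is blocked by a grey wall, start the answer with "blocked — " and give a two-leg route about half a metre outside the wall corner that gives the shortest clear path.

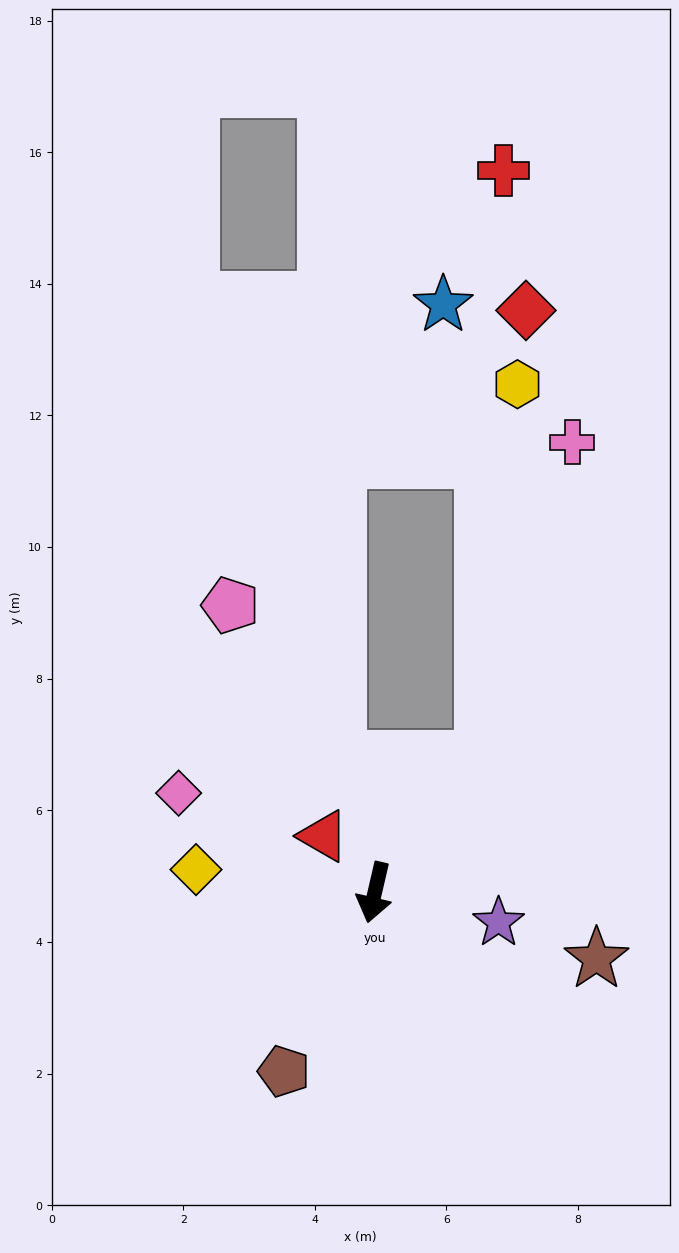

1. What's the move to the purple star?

turn left 89°, forward 1.9 m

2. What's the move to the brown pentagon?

turn right 14°, forward 3.0 m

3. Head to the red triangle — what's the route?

turn right 125°, forward 1.2 m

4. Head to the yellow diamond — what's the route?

turn right 84°, forward 2.7 m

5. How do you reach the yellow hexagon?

blocked — turn left 154°, forward 2.6 m, then turn left 34°, forward 5.7 m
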